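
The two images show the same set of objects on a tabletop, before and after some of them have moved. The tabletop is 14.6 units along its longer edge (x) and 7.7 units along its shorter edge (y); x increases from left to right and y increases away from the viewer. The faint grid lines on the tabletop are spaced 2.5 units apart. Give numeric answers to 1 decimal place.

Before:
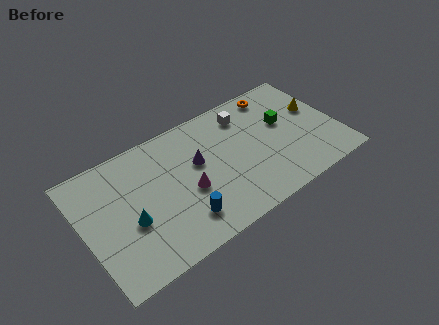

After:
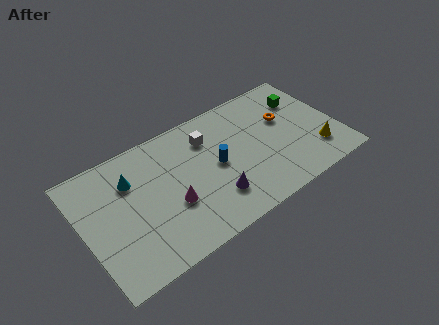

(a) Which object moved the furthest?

the blue cylinder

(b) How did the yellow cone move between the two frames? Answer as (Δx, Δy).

(-0.5, -2.7)

The yellow cone started near (13.6, 4.6) and ended near (13.1, 1.9).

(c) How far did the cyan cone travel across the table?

2.4

The cyan cone was near (2.5, 3.1) before and (2.9, 5.5) after, so it travelled √(0.4² + 2.4²) ≈ 2.4 units.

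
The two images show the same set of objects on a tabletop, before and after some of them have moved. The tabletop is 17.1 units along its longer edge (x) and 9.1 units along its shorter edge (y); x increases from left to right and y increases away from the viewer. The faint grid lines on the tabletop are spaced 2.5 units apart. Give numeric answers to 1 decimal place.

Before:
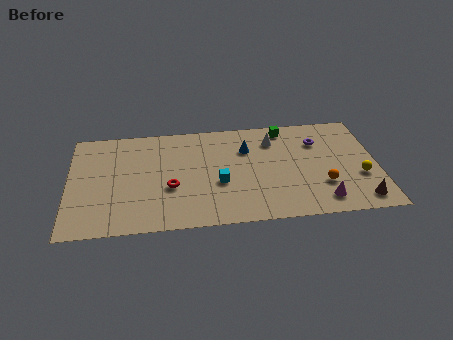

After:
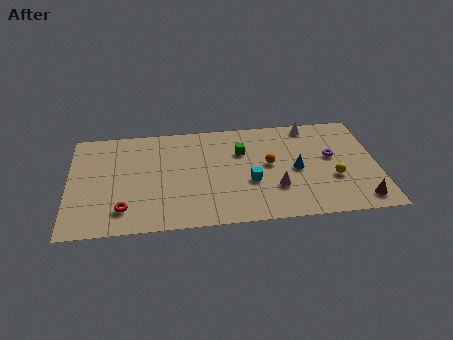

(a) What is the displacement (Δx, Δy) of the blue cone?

(2.7, -2.1)

From the two frames, the blue cone sits at roughly (9.9, 6.4) before and (12.6, 4.3) after.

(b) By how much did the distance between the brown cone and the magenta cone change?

+2.7

Before: roughly 2.1 units apart; after: 4.8. That's 2.7 units further apart.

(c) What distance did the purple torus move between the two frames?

1.6

The purple torus moved from about (13.9, 6.6) to (14.6, 5.2), a distance of √(0.7² + 1.4²) ≈ 1.6.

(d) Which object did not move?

the brown cone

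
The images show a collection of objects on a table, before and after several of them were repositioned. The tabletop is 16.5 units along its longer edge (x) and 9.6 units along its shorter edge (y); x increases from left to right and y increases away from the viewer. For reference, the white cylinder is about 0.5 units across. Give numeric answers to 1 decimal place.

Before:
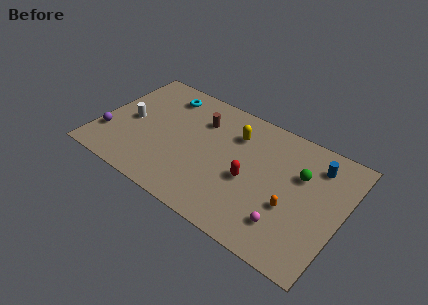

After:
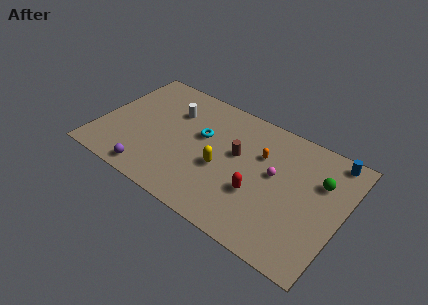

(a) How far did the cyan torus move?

3.7

The cyan torus moved from about (3.8, 7.9) to (6.8, 5.8), a distance of √(3.0² + 2.1²) ≈ 3.7.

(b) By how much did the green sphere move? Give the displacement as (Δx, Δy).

(1.3, 0.2)

The green sphere was at about (13.5, 6.3) and moved to about (14.8, 6.5).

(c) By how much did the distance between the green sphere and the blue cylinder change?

+0.6

The distance was about 1.6 in the first image and 2.2 in the second, so they moved 0.6 units further apart.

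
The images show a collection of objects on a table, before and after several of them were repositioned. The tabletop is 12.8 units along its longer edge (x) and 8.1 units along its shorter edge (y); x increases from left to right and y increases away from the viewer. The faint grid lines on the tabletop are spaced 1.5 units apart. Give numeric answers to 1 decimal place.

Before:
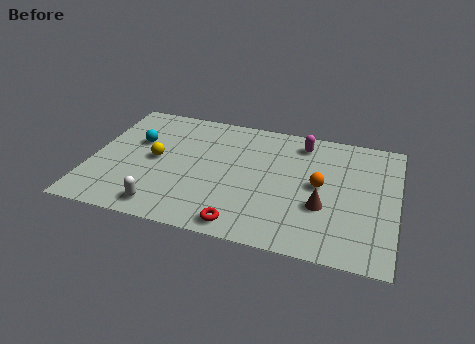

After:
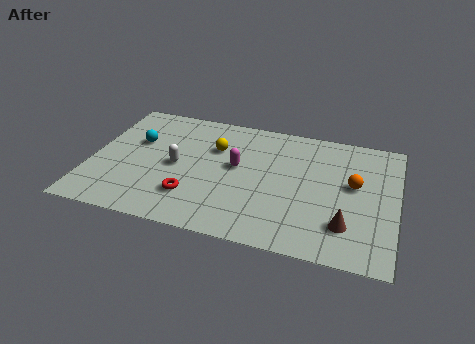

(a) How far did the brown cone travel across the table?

1.3

From (9.8, 2.9) to (10.8, 2.0), the brown cone covered √(1.0² + 0.9²) ≈ 1.3 units.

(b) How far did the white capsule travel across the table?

2.8

The white capsule moved from about (3.3, 1.1) to (3.6, 3.9), a distance of √(0.3² + 2.8²) ≈ 2.8.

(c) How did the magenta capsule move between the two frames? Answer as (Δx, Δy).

(-2.6, -2.3)

The magenta capsule started near (8.7, 6.8) and ended near (6.1, 4.5).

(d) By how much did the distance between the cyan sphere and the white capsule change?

-2.1

They were about 4.3 units apart before and 2.2 after — 2.1 units closer together.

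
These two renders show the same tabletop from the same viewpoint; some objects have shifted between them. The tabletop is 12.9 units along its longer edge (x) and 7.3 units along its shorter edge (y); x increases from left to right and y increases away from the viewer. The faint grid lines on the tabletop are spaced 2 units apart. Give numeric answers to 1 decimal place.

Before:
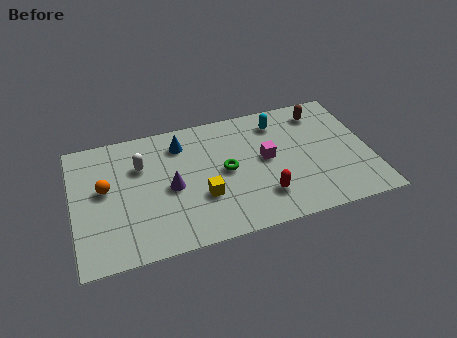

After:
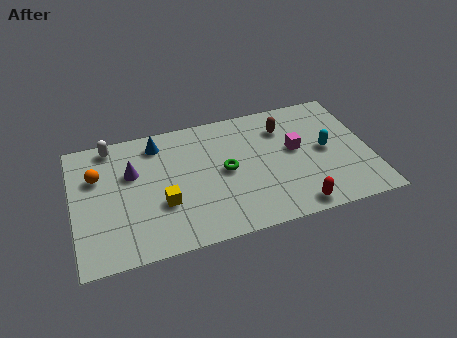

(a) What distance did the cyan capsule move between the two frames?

2.9

The cyan capsule moved from about (9.1, 5.9) to (11.0, 3.7), a distance of √(1.9² + 2.2²) ≈ 2.9.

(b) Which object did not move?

the green torus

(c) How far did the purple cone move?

2.1

The purple cone was near (4.2, 3.4) before and (2.6, 4.7) after, so it travelled √(1.6² + 1.3²) ≈ 2.1 units.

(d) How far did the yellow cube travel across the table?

1.7

The yellow cube was near (5.5, 2.5) before and (3.8, 2.6) after, so it travelled √(1.7² + 0.1²) ≈ 1.7 units.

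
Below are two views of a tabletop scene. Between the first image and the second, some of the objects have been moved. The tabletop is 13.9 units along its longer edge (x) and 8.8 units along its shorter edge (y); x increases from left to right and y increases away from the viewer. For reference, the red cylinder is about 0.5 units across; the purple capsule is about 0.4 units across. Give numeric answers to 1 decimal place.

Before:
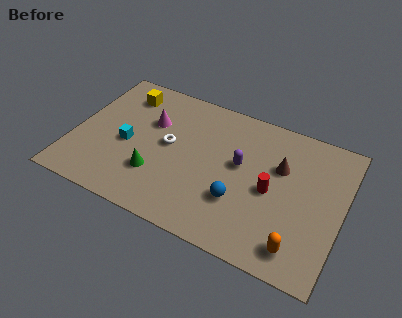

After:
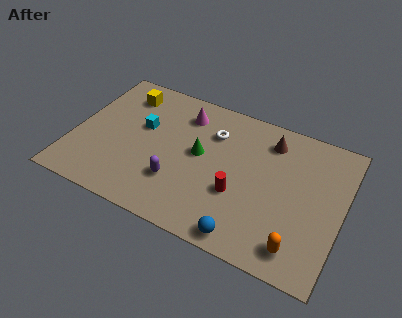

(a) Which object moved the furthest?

the purple capsule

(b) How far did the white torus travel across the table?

2.7

The white torus moved from about (4.9, 4.7) to (7.0, 6.4), a distance of √(2.1² + 1.7²) ≈ 2.7.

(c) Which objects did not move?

the yellow cube and the orange capsule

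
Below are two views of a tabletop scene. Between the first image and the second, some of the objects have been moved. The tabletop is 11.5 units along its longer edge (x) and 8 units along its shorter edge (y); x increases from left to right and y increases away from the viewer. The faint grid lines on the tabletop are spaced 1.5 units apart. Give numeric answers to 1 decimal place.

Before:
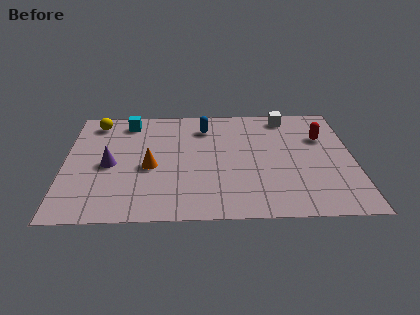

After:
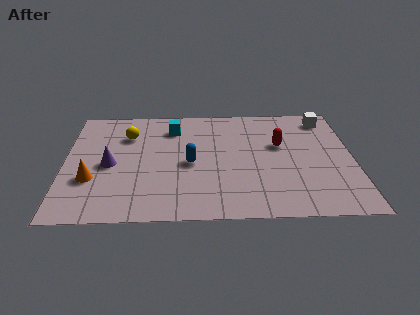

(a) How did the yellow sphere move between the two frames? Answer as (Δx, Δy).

(1.3, -1.0)

The yellow sphere was at about (1.2, 6.8) and moved to about (2.5, 5.8).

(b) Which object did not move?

the purple cone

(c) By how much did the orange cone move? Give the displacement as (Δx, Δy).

(-2.3, -0.8)

The orange cone started near (3.4, 3.5) and ended near (1.1, 2.7).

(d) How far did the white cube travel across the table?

1.6

The white cube was near (8.9, 7.0) before and (10.5, 6.8) after, so it travelled √(1.6² + 0.2²) ≈ 1.6 units.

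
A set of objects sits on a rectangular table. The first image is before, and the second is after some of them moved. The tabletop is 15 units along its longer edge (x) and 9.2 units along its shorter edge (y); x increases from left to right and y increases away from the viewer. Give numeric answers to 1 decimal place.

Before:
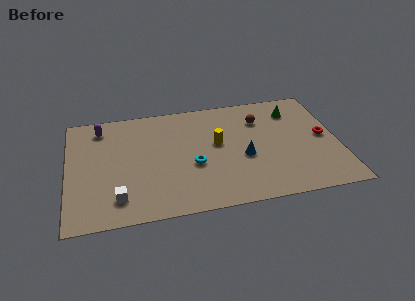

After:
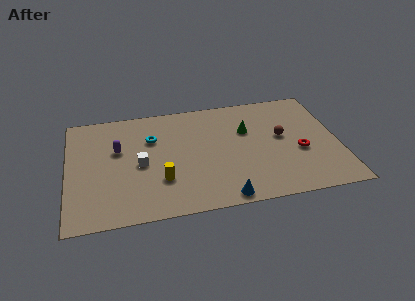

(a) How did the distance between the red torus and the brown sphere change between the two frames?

-2.3

The distance was about 4.0 in the first image and 1.7 in the second, so they moved 2.3 units closer together.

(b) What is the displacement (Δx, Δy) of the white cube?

(1.3, 2.5)

The white cube started near (2.7, 1.8) and ended near (4.0, 4.3).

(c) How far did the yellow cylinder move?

4.0

The yellow cylinder moved from about (8.3, 5.2) to (5.1, 2.8), a distance of √(3.2² + 2.4²) ≈ 4.0.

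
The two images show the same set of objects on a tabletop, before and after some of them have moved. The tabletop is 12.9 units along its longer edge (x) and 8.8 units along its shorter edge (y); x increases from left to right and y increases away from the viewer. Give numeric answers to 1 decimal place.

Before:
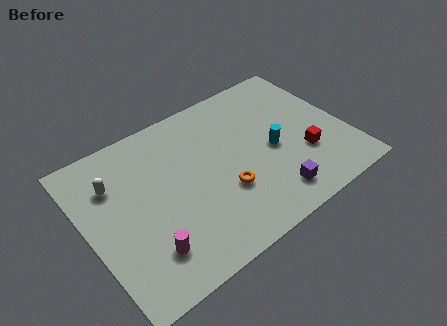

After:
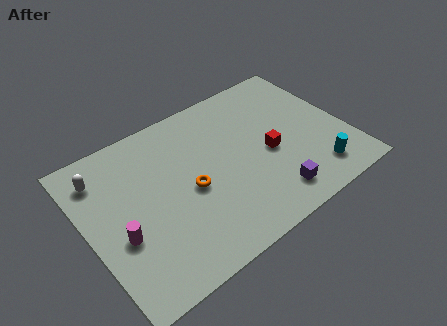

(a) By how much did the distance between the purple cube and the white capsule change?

+0.8

Before: roughly 8.5 units apart; after: 9.3. That's 0.8 units further apart.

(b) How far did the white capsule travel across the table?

0.9

The white capsule was near (1.6, 6.3) before and (1.1, 7.0) after, so it travelled √(0.5² + 0.7²) ≈ 0.9 units.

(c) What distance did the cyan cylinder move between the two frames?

2.9

From (9.2, 4.0) to (10.9, 1.6), the cyan cylinder covered √(1.7² + 2.4²) ≈ 2.9 units.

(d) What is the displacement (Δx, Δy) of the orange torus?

(-1.5, 1.0)

The orange torus started near (6.5, 3.0) and ended near (5.0, 4.0).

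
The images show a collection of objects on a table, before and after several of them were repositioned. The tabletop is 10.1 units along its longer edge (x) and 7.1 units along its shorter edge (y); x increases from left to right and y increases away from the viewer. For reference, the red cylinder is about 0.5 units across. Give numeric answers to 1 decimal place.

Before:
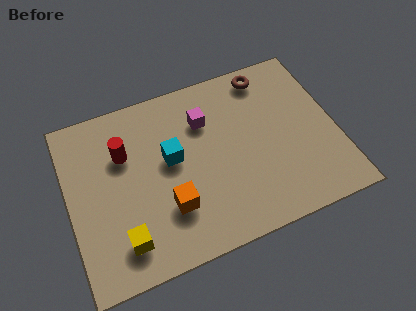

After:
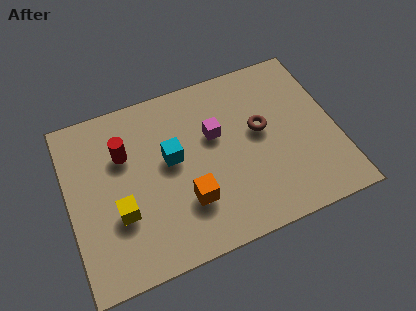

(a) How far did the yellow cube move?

1.1

The yellow cube moved from about (1.8, 1.4) to (1.8, 2.5), a distance of √(0.0² + 1.1²) ≈ 1.1.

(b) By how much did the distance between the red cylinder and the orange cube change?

+0.4

The distance was about 3.0 in the first image and 3.4 in the second, so they moved 0.4 units further apart.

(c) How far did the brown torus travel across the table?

2.3

The brown torus was near (7.8, 6.2) before and (7.3, 4.0) after, so it travelled √(0.5² + 2.2²) ≈ 2.3 units.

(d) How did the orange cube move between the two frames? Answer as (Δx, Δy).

(0.7, 0.0)

The orange cube started near (3.6, 2.1) and ended near (4.3, 2.1).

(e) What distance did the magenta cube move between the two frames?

0.8

The magenta cube moved from about (5.3, 5.1) to (5.6, 4.4), a distance of √(0.3² + 0.7²) ≈ 0.8.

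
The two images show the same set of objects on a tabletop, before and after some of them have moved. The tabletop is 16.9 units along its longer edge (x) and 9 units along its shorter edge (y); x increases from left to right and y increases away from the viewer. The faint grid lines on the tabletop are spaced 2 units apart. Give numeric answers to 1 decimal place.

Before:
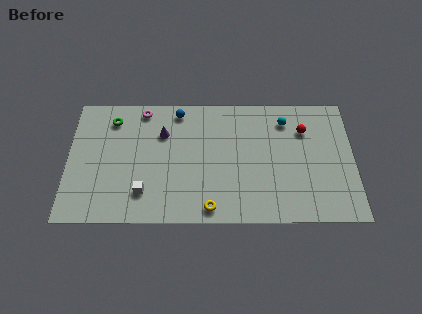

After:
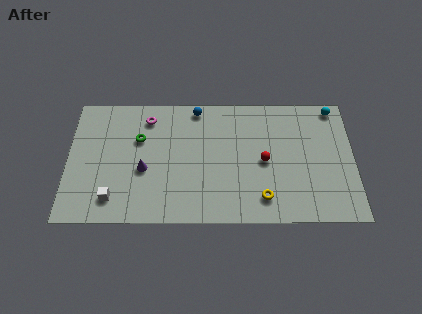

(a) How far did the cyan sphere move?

3.0

The cyan sphere moved from about (12.9, 7.2) to (15.8, 8.1), a distance of √(2.9² + 0.9²) ≈ 3.0.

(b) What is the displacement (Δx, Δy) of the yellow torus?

(3.1, 0.7)

The yellow torus was at about (8.4, 1.0) and moved to about (11.5, 1.7).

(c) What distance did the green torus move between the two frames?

2.1

The green torus moved from about (2.6, 7.3) to (4.2, 5.9), a distance of √(1.6² + 1.4²) ≈ 2.1.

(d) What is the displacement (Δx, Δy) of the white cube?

(-1.8, -0.4)

The white cube started near (4.5, 2.1) and ended near (2.7, 1.7).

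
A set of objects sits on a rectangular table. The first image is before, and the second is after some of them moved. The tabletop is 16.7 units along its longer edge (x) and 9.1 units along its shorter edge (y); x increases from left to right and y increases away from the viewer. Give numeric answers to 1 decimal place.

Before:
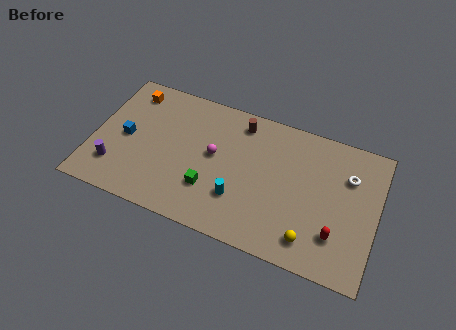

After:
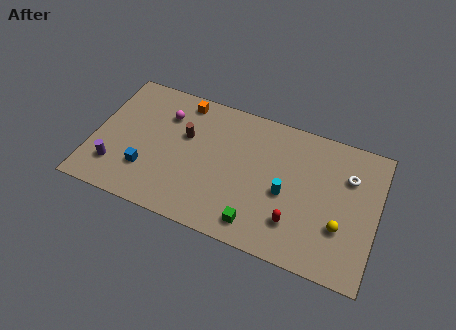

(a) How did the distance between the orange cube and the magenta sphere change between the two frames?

-4.3

Before: roughly 5.9 units apart; after: 1.6. That's 4.3 units closer together.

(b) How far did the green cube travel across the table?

3.2

From (7.1, 2.7) to (10.0, 1.4), the green cube covered √(2.9² + 1.3²) ≈ 3.2 units.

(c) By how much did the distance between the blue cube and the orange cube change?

+2.4

They were about 3.2 units apart before and 5.6 after — 2.4 units further apart.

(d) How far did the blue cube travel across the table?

2.3

The blue cube moved from about (1.9, 4.4) to (3.3, 2.6), a distance of √(1.4² + 1.8²) ≈ 2.3.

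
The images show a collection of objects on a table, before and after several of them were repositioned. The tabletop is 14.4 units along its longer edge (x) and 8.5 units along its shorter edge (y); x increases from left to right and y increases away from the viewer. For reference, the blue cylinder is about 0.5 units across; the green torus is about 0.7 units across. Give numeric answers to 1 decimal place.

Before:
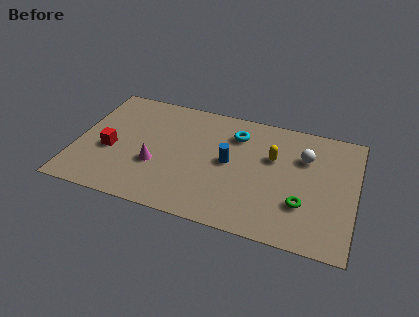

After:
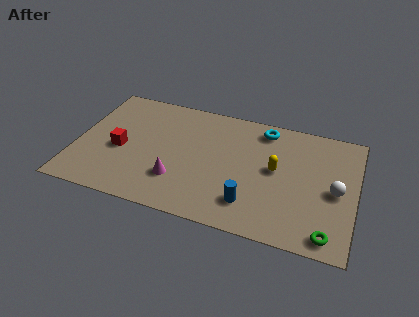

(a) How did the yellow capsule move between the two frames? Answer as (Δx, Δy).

(0.2, -0.8)

The yellow capsule was at about (10.1, 5.4) and moved to about (10.3, 4.6).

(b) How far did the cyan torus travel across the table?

1.6

The cyan torus was near (8.1, 6.5) before and (9.5, 7.3) after, so it travelled √(1.4² + 0.8²) ≈ 1.6 units.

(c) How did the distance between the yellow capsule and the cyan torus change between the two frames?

+0.5

They were about 2.3 units apart before and 2.8 after — 0.5 units further apart.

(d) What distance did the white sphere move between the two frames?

2.5

The white sphere moved from about (11.7, 5.9) to (13.4, 4.0), a distance of √(1.7² + 1.9²) ≈ 2.5.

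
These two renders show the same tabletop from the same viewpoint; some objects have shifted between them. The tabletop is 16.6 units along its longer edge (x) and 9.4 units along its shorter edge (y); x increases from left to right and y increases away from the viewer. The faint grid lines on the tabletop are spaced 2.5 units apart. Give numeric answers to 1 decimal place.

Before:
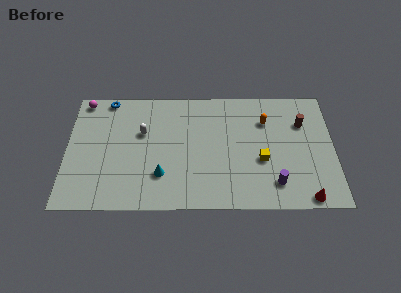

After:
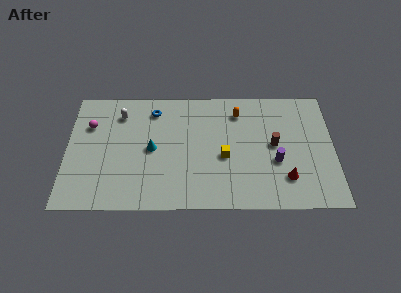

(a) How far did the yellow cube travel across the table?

2.3

The yellow cube was near (12.1, 3.7) before and (9.8, 4.0) after, so it travelled √(2.3² + 0.3²) ≈ 2.3 units.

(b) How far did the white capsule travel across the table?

2.1

The white capsule was near (4.7, 5.9) before and (3.3, 7.4) after, so it travelled √(1.4² + 1.5²) ≈ 2.1 units.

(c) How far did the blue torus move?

3.0

The blue torus moved from about (2.5, 8.6) to (5.4, 7.7), a distance of √(2.9² + 0.9²) ≈ 3.0.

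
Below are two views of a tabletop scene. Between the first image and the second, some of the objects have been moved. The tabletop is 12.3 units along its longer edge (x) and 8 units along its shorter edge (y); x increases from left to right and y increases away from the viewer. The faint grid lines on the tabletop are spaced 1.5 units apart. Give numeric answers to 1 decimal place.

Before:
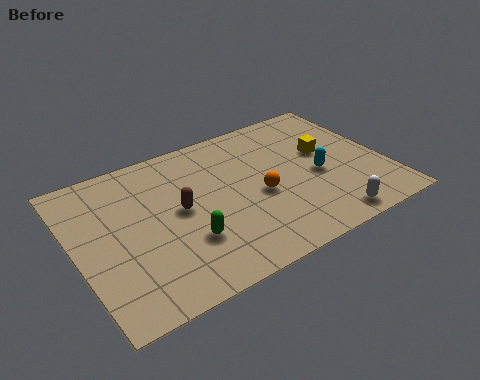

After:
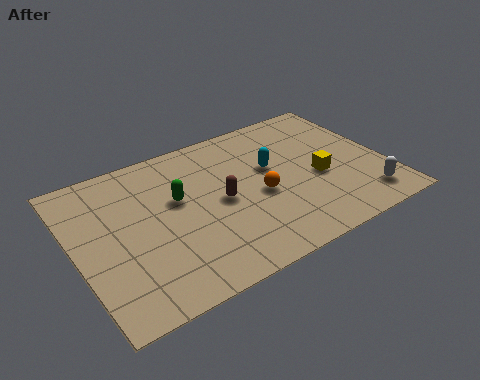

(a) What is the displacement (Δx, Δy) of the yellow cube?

(-0.5, -1.3)

From the two frames, the yellow cube sits at roughly (10.1, 4.7) before and (9.6, 3.4) after.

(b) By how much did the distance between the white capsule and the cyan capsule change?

+2.1

The distance was about 2.6 in the first image and 4.7 in the second, so they moved 2.1 units further apart.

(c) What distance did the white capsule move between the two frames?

1.7

The white capsule moved from about (9.5, 0.9) to (11.1, 1.4), a distance of √(1.6² + 0.5²) ≈ 1.7.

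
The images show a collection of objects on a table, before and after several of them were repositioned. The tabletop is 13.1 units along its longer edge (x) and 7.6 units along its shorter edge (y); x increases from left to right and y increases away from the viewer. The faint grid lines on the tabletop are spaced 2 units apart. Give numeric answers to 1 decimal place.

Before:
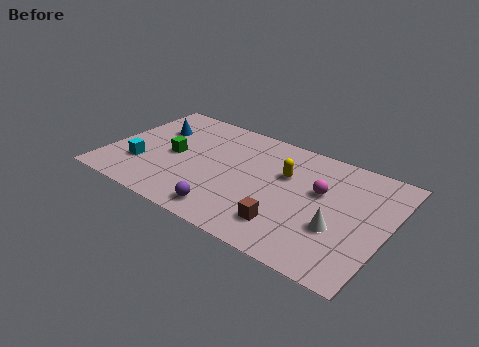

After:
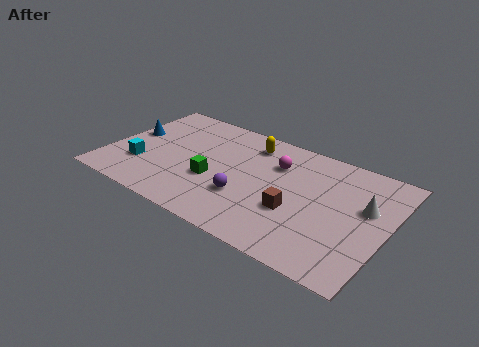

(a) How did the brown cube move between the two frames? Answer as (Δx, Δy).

(0.2, 1.1)

The brown cube was at about (8.8, 1.7) and moved to about (9.0, 2.8).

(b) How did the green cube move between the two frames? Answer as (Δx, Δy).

(2.1, -0.8)

The green cube was at about (3.0, 3.7) and moved to about (5.1, 2.9).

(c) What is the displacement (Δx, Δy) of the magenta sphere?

(-2.2, 0.8)

The magenta sphere was at about (9.9, 4.6) and moved to about (7.7, 5.4).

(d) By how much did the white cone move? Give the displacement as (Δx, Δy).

(1.0, 1.9)

The white cone started near (11.0, 2.7) and ended near (12.0, 4.6).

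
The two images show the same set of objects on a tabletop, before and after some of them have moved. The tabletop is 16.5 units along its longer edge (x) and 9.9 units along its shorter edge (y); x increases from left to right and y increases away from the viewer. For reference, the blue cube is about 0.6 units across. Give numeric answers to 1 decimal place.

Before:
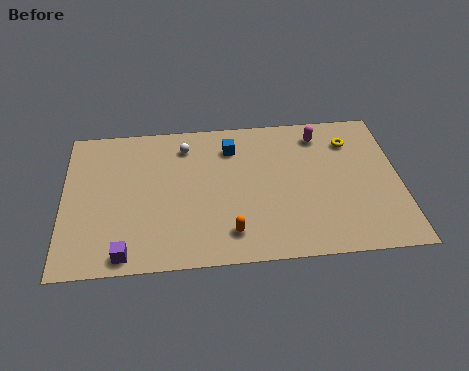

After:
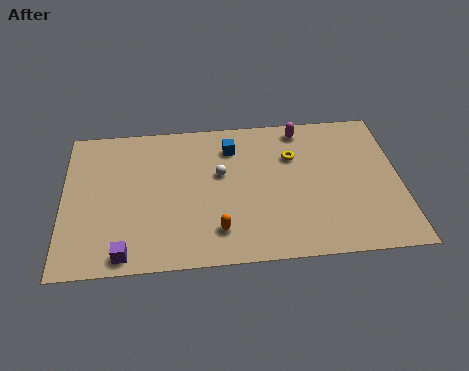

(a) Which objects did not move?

the blue cube and the purple cube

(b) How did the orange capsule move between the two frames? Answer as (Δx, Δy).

(-0.6, 0.2)

The orange capsule started near (8.1, 1.9) and ended near (7.5, 2.1).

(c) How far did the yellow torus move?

3.0

From (14.2, 7.6) to (11.3, 6.8), the yellow torus covered √(2.9² + 0.8²) ≈ 3.0 units.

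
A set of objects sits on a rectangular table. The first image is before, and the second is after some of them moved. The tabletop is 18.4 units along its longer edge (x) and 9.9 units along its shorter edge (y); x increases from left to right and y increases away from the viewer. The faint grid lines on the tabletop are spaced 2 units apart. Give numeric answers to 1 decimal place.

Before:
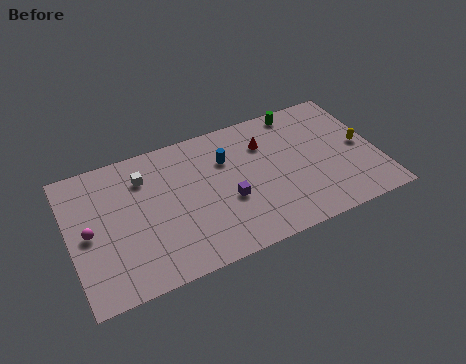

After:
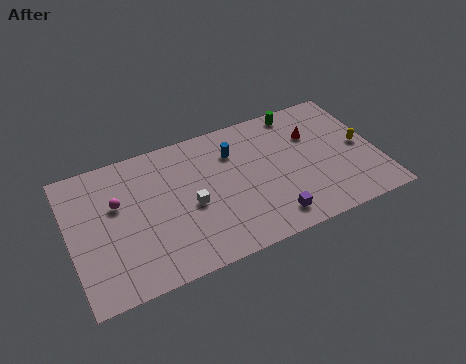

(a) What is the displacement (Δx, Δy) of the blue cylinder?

(0.5, 0.4)

From the two frames, the blue cylinder sits at roughly (9.5, 6.9) before and (10.0, 7.3) after.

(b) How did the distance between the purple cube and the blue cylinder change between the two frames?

+2.9

Before: roughly 3.0 units apart; after: 5.9. That's 2.9 units further apart.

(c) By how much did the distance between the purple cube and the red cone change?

+1.9

The distance was about 4.2 in the first image and 6.1 in the second, so they moved 1.9 units further apart.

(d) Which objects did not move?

the green cylinder and the yellow capsule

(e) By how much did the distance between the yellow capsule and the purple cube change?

-1.5

They were about 8.3 units apart before and 6.8 after — 1.5 units closer together.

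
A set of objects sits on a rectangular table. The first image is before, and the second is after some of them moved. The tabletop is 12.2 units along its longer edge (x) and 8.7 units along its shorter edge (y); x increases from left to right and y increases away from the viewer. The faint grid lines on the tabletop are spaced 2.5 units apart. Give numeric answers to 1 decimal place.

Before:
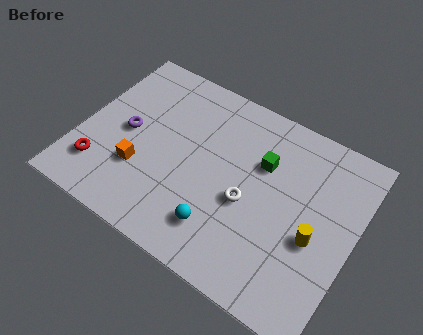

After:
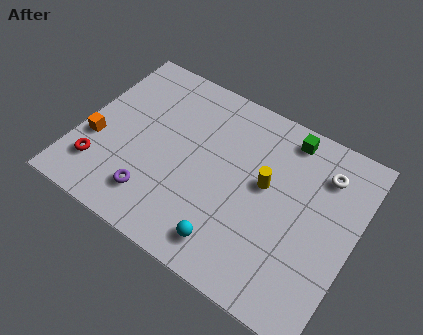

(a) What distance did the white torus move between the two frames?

4.2

From (7.6, 3.7) to (10.5, 6.7), the white torus covered √(2.9² + 3.0²) ≈ 4.2 units.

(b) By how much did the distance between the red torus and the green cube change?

+1.7

The distance was about 7.7 in the first image and 9.4 in the second, so they moved 1.7 units further apart.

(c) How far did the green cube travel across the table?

2.0

The green cube was near (7.9, 5.8) before and (8.7, 7.6) after, so it travelled √(0.8² + 1.8²) ≈ 2.0 units.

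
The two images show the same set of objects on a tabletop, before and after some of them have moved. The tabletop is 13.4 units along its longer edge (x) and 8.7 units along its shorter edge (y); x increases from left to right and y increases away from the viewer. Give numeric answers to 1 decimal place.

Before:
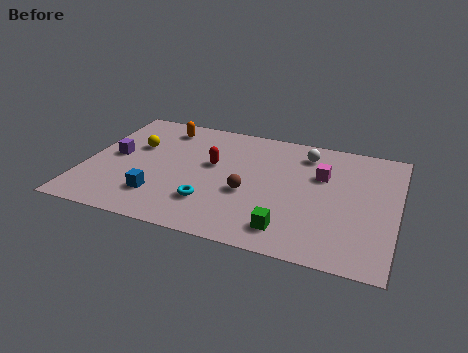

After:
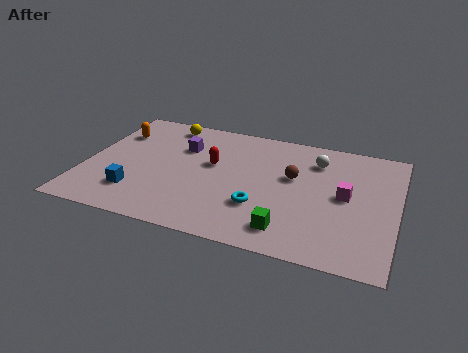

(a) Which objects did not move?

the green cube and the red capsule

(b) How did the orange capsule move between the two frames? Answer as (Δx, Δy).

(-2.0, -1.0)

The orange capsule started near (3.0, 7.3) and ended near (1.0, 6.3).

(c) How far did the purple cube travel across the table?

3.2

The purple cube moved from about (1.2, 4.5) to (4.0, 6.0), a distance of √(2.8² + 1.5²) ≈ 3.2.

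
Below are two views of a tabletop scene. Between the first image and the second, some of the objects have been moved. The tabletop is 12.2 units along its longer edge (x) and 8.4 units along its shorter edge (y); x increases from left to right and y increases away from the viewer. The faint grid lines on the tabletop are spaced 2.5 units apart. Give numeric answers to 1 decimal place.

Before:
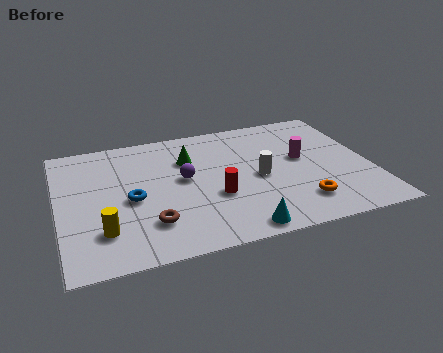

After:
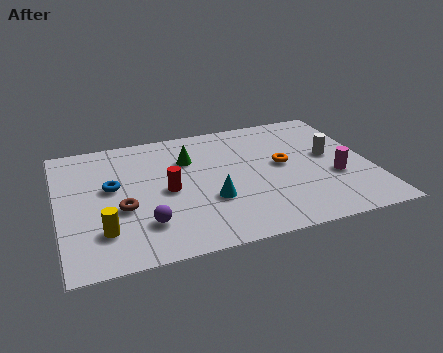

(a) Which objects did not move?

the yellow cylinder and the green cone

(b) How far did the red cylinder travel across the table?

2.0

The red cylinder was near (6.0, 3.1) before and (4.2, 4.0) after, so it travelled √(1.8² + 0.9²) ≈ 2.0 units.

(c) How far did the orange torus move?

2.7

From (9.2, 1.8) to (8.8, 4.5), the orange torus covered √(0.4² + 2.7²) ≈ 2.7 units.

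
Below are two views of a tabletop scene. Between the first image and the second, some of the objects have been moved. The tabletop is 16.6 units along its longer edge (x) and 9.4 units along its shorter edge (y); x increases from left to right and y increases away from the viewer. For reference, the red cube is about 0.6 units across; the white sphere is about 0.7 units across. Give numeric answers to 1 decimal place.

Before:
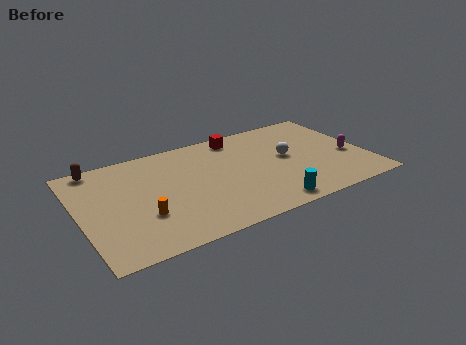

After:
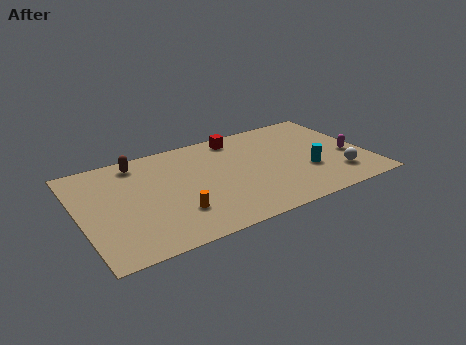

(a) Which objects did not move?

the magenta capsule and the red cube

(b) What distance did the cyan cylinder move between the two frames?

3.5

The cyan cylinder was near (10.3, 1.1) before and (13.0, 3.3) after, so it travelled √(2.7² + 2.2²) ≈ 3.5 units.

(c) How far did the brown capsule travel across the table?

2.4

The brown capsule moved from about (1.4, 8.6) to (3.7, 8.1), a distance of √(2.3² + 0.5²) ≈ 2.4.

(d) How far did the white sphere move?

3.8

The white sphere was near (12.1, 5.1) before and (14.6, 2.2) after, so it travelled √(2.5² + 2.9²) ≈ 3.8 units.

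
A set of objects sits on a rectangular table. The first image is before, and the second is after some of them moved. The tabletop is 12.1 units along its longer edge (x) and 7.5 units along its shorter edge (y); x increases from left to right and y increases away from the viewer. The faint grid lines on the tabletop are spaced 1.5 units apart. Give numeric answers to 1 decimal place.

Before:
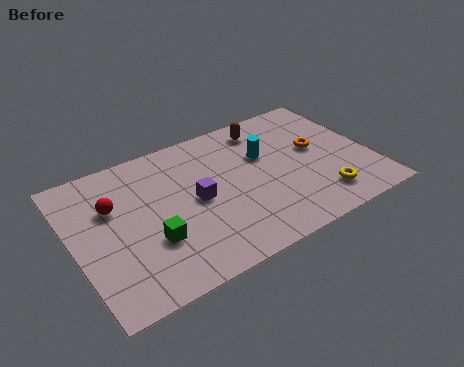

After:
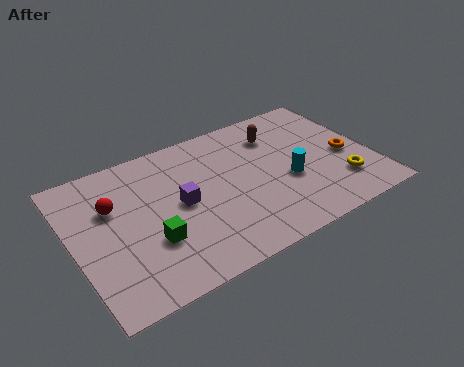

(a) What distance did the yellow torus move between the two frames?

1.0

From (9.7, 1.5) to (10.6, 1.9), the yellow torus covered √(0.9² + 0.4²) ≈ 1.0 units.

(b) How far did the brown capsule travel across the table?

0.7

The brown capsule moved from about (8.2, 6.3) to (8.6, 5.7), a distance of √(0.4² + 0.6²) ≈ 0.7.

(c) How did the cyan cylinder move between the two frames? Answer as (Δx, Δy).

(0.7, -1.8)

The cyan cylinder started near (7.9, 4.8) and ended near (8.6, 3.0).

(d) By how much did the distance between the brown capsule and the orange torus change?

+0.7

They were about 2.8 units apart before and 3.5 after — 0.7 units further apart.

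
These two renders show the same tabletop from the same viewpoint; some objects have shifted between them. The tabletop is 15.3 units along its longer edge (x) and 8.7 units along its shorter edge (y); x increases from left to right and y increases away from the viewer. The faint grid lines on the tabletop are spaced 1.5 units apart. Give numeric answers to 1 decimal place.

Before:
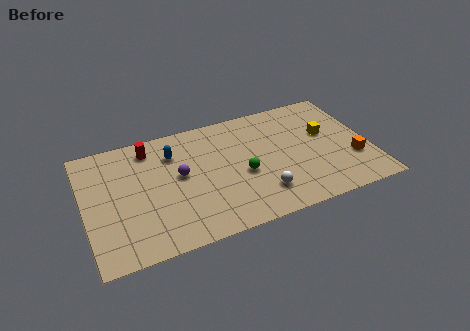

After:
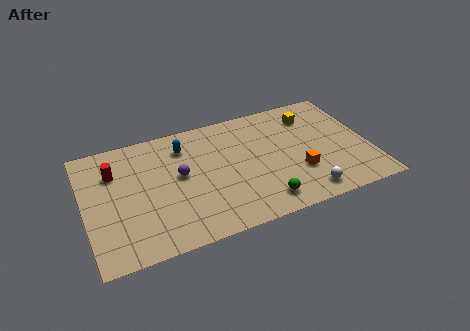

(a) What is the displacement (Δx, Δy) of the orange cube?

(-3.0, 0.0)

The orange cube started near (14.3, 2.8) and ended near (11.3, 2.8).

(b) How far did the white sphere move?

2.4

The white sphere moved from about (9.2, 2.0) to (11.5, 1.2), a distance of √(2.3² + 0.8²) ≈ 2.4.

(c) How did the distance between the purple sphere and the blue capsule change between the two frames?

+0.3

They were about 1.7 units apart before and 2.0 after — 0.3 units further apart.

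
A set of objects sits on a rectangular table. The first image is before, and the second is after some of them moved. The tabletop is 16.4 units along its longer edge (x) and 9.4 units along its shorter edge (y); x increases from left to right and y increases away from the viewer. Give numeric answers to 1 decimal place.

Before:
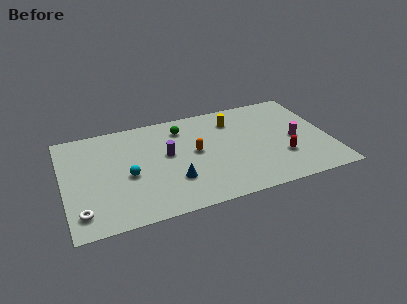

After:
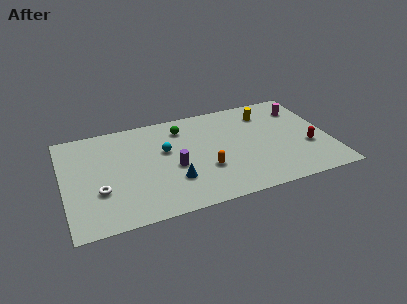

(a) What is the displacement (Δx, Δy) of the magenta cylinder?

(0.7, 2.9)

The magenta cylinder started near (14.3, 4.3) and ended near (15.0, 7.2).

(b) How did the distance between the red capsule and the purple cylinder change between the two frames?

+1.0

They were about 7.3 units apart before and 8.3 after — 1.0 units further apart.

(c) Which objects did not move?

the green sphere and the blue cone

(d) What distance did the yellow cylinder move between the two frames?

2.1

The yellow cylinder was near (10.7, 7.3) before and (12.8, 7.4) after, so it travelled √(2.1² + 0.1²) ≈ 2.1 units.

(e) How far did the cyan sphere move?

2.9

The cyan sphere was near (3.9, 4.1) before and (6.3, 5.7) after, so it travelled √(2.4² + 1.6²) ≈ 2.9 units.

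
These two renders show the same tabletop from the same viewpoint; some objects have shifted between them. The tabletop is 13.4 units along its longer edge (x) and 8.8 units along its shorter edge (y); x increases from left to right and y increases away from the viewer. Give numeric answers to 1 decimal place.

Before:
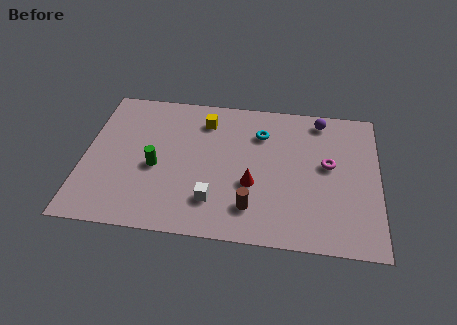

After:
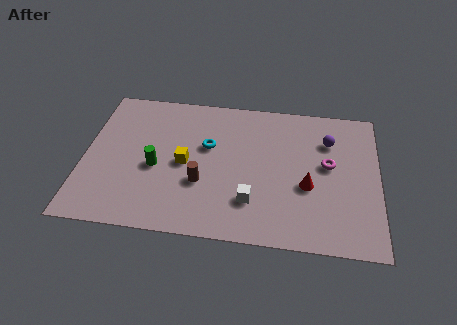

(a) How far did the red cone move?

2.5

From (7.7, 3.3) to (10.2, 3.5), the red cone covered √(2.5² + 0.2²) ≈ 2.5 units.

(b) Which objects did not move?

the green cylinder and the magenta torus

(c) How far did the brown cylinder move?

2.6

From (7.7, 1.9) to (5.4, 3.1), the brown cylinder covered √(2.3² + 1.2²) ≈ 2.6 units.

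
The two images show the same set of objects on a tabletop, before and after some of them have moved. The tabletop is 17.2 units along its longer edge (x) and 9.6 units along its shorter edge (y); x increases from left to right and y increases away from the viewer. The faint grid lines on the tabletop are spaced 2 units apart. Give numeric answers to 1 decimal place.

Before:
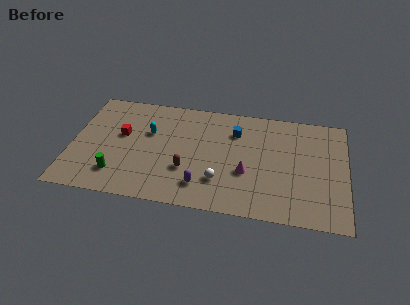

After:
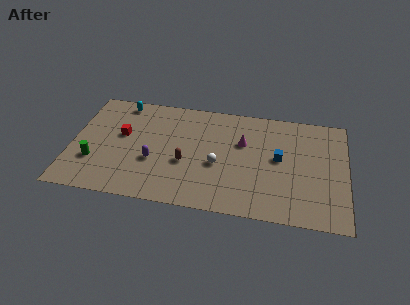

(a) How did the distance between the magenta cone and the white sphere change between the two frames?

+0.8

They were about 1.9 units apart before and 2.7 after — 0.8 units further apart.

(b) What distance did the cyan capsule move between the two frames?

3.1

The cyan capsule was near (4.8, 6.1) before and (2.9, 8.5) after, so it travelled √(1.9² + 2.4²) ≈ 3.1 units.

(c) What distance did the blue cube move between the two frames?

3.4

The blue cube was near (10.2, 7.1) before and (13.0, 5.2) after, so it travelled √(2.8² + 1.9²) ≈ 3.4 units.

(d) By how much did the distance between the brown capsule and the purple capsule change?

+0.4

The distance was about 1.6 in the first image and 2.0 in the second, so they moved 0.4 units further apart.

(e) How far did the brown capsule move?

0.6

The brown capsule was near (7.3, 3.2) before and (7.2, 3.8) after, so it travelled √(0.1² + 0.6²) ≈ 0.6 units.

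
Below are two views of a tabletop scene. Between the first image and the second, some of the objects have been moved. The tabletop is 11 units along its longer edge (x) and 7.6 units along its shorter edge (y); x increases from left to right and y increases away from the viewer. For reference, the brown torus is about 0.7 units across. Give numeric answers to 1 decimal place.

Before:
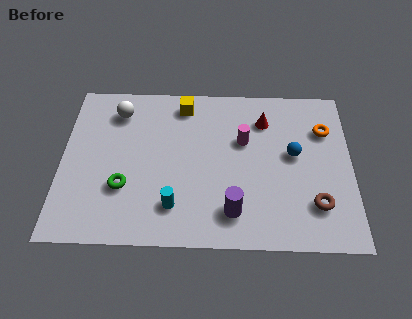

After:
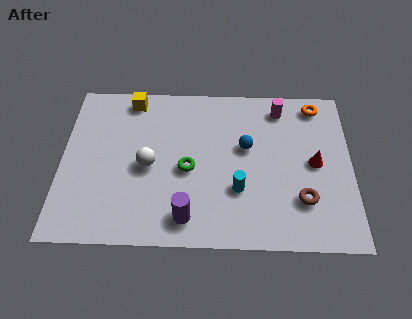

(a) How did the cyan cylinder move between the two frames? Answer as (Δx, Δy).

(2.4, 0.8)

The cyan cylinder was at about (4.3, 1.7) and moved to about (6.7, 2.5).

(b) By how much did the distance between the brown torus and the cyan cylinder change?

-2.9

The distance was about 5.3 in the first image and 2.4 in the second, so they moved 2.9 units closer together.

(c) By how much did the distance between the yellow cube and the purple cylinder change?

+0.6

They were about 5.3 units apart before and 5.9 after — 0.6 units further apart.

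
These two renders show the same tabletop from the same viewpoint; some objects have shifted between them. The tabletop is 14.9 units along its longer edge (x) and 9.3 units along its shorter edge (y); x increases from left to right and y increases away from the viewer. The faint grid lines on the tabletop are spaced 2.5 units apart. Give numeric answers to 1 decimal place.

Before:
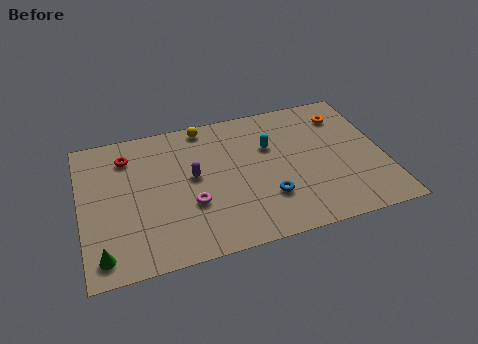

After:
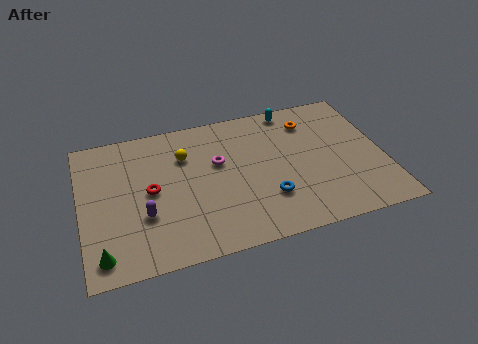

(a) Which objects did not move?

the green cone and the blue torus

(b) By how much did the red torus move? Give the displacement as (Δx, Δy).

(1.0, -2.6)

From the two frames, the red torus sits at roughly (2.4, 7.3) before and (3.4, 4.7) after.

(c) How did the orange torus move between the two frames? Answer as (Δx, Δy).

(-1.7, 0.0)

The orange torus started near (13.2, 7.3) and ended near (11.5, 7.3).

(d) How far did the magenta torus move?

2.8

The magenta torus moved from about (5.3, 3.3) to (6.8, 5.7), a distance of √(1.5² + 2.4²) ≈ 2.8.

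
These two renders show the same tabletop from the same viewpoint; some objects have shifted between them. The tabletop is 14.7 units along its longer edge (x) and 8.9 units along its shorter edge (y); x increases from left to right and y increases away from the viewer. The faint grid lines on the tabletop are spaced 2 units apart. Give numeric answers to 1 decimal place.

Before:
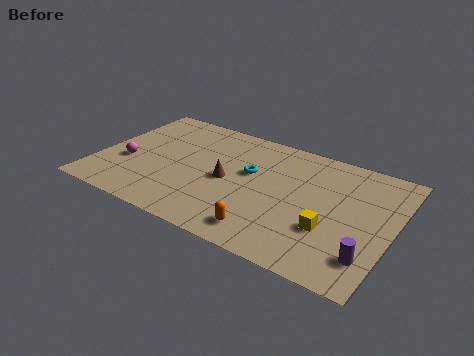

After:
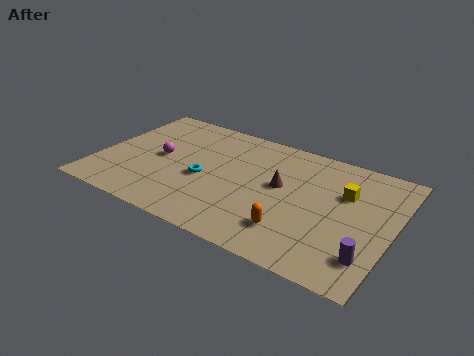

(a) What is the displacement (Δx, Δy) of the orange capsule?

(1.2, 0.7)

From the two frames, the orange capsule sits at roughly (8.9, 1.4) before and (10.1, 2.1) after.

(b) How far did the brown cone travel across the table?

2.7

The brown cone moved from about (6.5, 4.2) to (9.1, 5.0), a distance of √(2.6² + 0.8²) ≈ 2.7.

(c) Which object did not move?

the purple cylinder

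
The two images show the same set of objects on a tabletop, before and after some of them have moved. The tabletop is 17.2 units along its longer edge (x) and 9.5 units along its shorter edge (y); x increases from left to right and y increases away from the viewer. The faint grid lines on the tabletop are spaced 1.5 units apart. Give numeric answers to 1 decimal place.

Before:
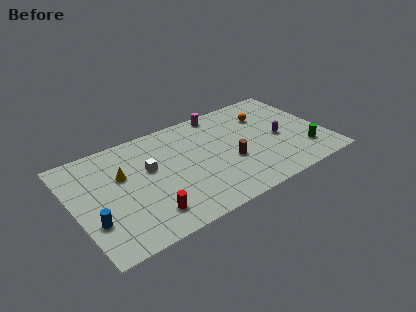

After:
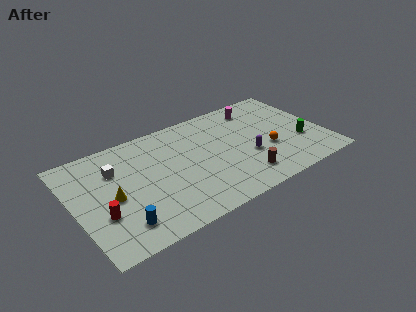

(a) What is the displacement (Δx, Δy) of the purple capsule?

(-2.3, -0.7)

From the two frames, the purple capsule sits at roughly (14.1, 4.3) before and (11.8, 3.6) after.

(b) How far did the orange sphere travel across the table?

3.3

The orange sphere moved from about (13.6, 6.9) to (13.2, 3.6), a distance of √(0.4² + 3.3²) ≈ 3.3.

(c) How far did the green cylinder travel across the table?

1.0

From (15.5, 2.3) to (15.5, 3.3), the green cylinder covered √(0.0² + 1.0²) ≈ 1.0 units.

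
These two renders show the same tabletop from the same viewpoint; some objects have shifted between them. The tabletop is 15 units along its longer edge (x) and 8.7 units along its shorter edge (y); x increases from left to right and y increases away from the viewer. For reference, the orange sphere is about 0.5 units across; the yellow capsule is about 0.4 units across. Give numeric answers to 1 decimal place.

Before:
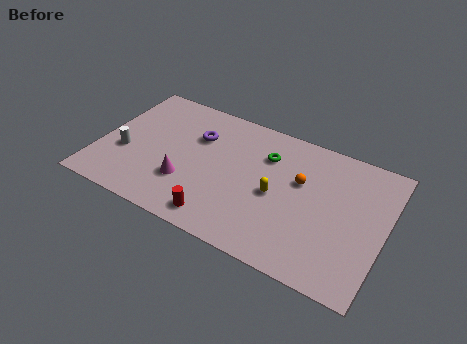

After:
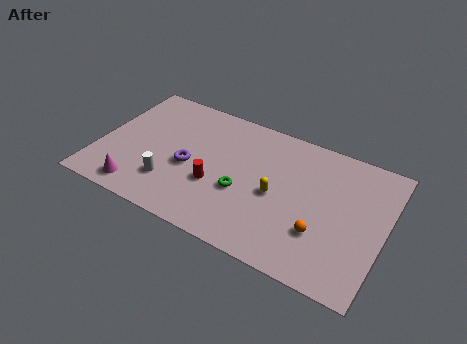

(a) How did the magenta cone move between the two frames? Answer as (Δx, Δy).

(-2.3, -1.5)

The magenta cone started near (4.8, 2.7) and ended near (2.5, 1.2).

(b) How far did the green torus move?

3.0

From (8.6, 6.3) to (7.7, 3.4), the green torus covered √(0.9² + 2.9²) ≈ 3.0 units.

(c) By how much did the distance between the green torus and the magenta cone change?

+0.4

The distance was about 5.2 in the first image and 5.6 in the second, so they moved 0.4 units further apart.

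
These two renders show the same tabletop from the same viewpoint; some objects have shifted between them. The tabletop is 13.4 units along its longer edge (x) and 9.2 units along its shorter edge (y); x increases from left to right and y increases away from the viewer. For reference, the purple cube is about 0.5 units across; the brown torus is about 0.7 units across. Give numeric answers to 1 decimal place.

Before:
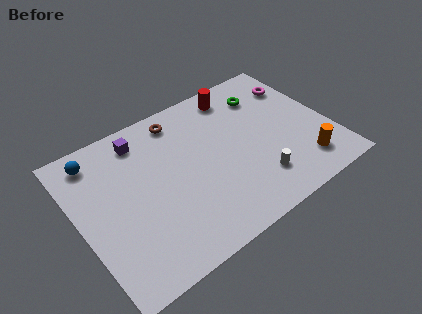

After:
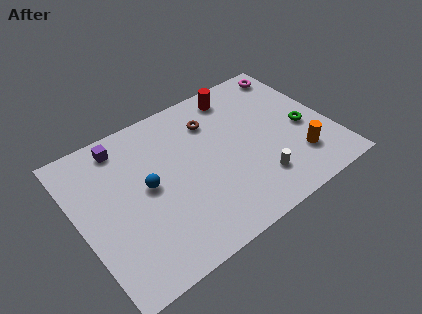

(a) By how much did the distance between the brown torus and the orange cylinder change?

-2.3

The distance was about 8.3 in the first image and 6.0 in the second, so they moved 2.3 units closer together.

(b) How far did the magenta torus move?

1.1

The magenta torus moved from about (12.3, 6.9) to (12.3, 8.0), a distance of √(0.0² + 1.1²) ≈ 1.1.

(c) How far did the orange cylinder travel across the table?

0.5

The orange cylinder was near (11.5, 1.8) before and (11.3, 2.3) after, so it travelled √(0.2² + 0.5²) ≈ 0.5 units.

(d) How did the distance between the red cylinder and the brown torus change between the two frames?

-1.3

The distance was about 3.2 in the first image and 1.9 in the second, so they moved 1.3 units closer together.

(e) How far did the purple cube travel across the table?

1.0

The purple cube was near (3.8, 7.7) before and (2.8, 7.9) after, so it travelled √(1.0² + 0.2²) ≈ 1.0 units.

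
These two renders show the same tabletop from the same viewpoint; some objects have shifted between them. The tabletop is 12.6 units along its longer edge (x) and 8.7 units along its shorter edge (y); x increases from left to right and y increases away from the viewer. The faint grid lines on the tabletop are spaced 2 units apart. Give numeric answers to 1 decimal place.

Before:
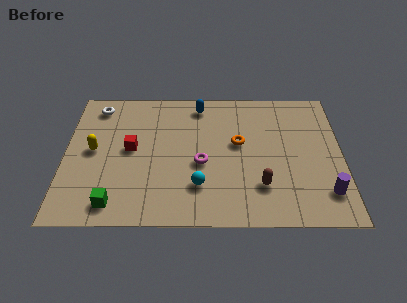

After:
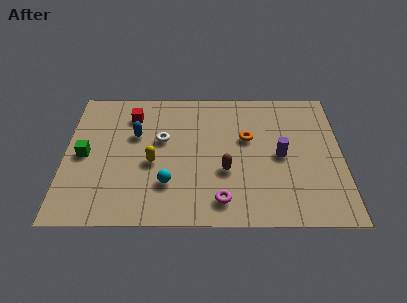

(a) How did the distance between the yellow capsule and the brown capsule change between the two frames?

-4.6

The distance was about 7.9 in the first image and 3.3 in the second, so they moved 4.6 units closer together.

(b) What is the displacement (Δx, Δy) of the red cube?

(0.0, 2.2)

The red cube was at about (3.0, 4.6) and moved to about (3.0, 6.8).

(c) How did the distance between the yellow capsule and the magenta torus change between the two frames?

-1.1

The distance was about 5.0 in the first image and 3.9 in the second, so they moved 1.1 units closer together.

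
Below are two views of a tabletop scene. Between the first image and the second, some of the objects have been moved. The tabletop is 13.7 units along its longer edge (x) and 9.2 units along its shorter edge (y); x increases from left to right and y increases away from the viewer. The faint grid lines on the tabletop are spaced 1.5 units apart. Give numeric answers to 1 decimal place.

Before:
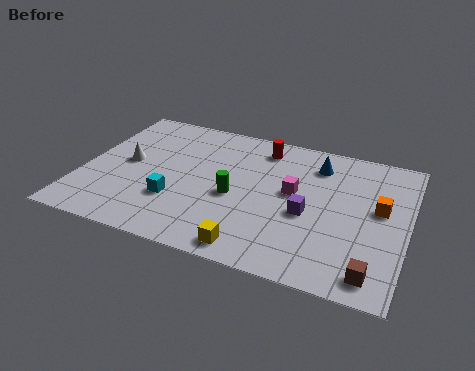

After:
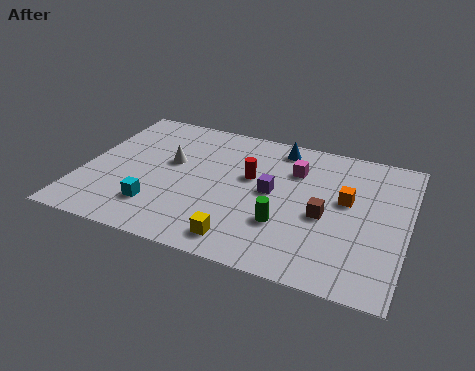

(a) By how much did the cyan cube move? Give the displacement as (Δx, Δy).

(-0.7, -0.7)

From the two frames, the cyan cube sits at roughly (4.1, 2.9) before and (3.4, 2.2) after.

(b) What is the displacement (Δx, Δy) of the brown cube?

(-2.2, 2.8)

The brown cube was at about (12.5, 1.2) and moved to about (10.3, 4.0).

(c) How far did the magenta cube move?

1.5

The magenta cube moved from about (8.9, 5.1) to (8.8, 6.6), a distance of √(0.1² + 1.5²) ≈ 1.5.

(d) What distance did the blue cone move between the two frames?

1.8

The blue cone was near (9.7, 7.3) before and (8.0, 8.0) after, so it travelled √(1.7² + 0.7²) ≈ 1.8 units.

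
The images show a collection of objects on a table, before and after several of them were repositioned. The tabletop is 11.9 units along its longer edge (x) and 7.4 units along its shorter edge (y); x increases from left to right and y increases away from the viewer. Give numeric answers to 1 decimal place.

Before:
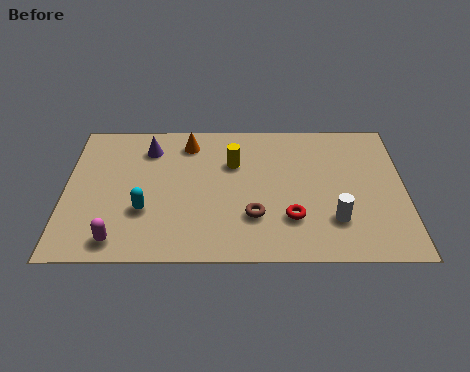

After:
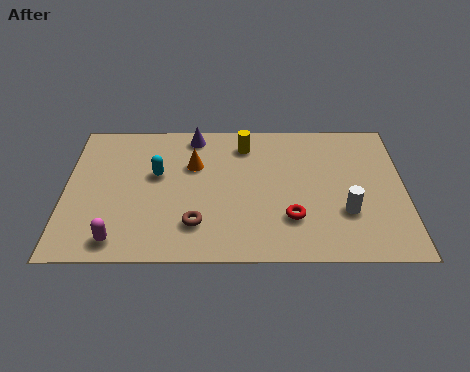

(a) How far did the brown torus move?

2.0

The brown torus moved from about (6.6, 2.2) to (4.6, 1.8), a distance of √(2.0² + 0.4²) ≈ 2.0.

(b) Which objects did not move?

the red torus and the magenta capsule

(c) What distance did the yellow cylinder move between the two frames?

1.1

The yellow cylinder was near (5.9, 5.0) before and (6.3, 6.0) after, so it travelled √(0.4² + 1.0²) ≈ 1.1 units.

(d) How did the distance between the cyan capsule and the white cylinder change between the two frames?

+0.3

They were about 6.6 units apart before and 6.9 after — 0.3 units further apart.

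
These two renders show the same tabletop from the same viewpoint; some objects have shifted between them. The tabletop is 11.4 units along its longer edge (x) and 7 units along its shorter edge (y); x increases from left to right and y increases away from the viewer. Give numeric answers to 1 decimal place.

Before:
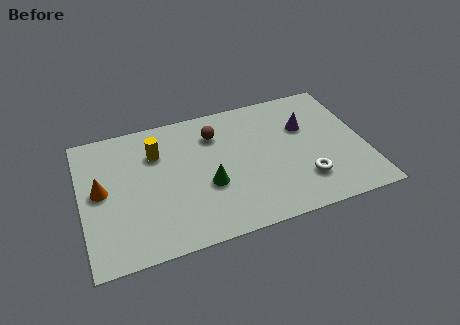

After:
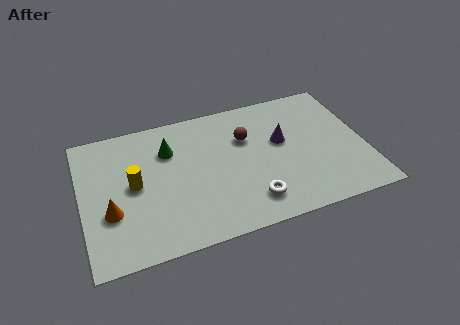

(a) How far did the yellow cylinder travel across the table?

1.7

The yellow cylinder was near (3.1, 5.0) before and (2.1, 3.6) after, so it travelled √(1.0² + 1.4²) ≈ 1.7 units.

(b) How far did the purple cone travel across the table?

1.1

The purple cone was near (9.1, 4.6) before and (8.1, 4.1) after, so it travelled √(1.0² + 0.5²) ≈ 1.1 units.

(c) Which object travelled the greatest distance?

the green cone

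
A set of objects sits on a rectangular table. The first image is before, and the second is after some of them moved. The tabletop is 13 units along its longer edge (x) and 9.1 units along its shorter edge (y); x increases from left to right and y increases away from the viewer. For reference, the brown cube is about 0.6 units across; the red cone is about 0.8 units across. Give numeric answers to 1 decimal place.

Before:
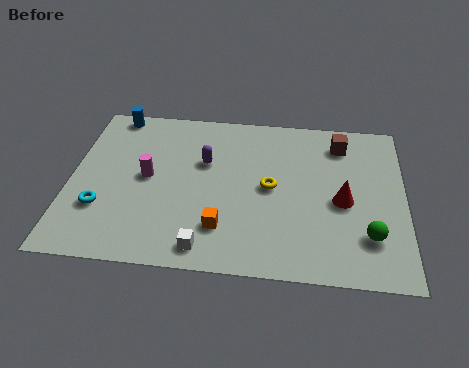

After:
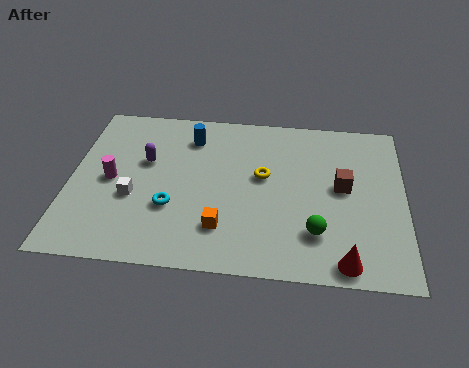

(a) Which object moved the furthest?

the white cube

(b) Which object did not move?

the orange cube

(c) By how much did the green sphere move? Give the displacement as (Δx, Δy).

(-2.0, 0.0)

The green sphere was at about (11.6, 2.3) and moved to about (9.6, 2.3).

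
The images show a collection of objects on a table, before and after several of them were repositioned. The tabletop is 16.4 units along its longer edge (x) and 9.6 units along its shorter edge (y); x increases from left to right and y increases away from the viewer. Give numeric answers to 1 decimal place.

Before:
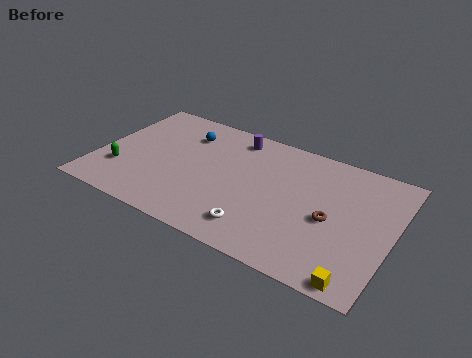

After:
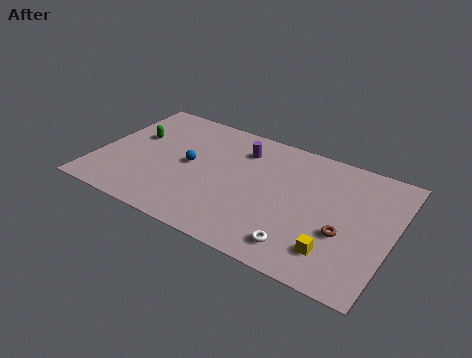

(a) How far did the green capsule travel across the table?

3.1

The green capsule was near (1.5, 2.8) before and (1.8, 5.9) after, so it travelled √(0.3² + 3.1²) ≈ 3.1 units.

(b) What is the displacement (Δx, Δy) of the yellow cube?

(-1.4, 1.3)

From the two frames, the yellow cube sits at roughly (15.0, 0.8) before and (13.6, 2.1) after.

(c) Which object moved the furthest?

the green capsule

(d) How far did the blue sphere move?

2.5

The blue sphere was near (4.5, 7.3) before and (5.1, 4.9) after, so it travelled √(0.6² + 2.4²) ≈ 2.5 units.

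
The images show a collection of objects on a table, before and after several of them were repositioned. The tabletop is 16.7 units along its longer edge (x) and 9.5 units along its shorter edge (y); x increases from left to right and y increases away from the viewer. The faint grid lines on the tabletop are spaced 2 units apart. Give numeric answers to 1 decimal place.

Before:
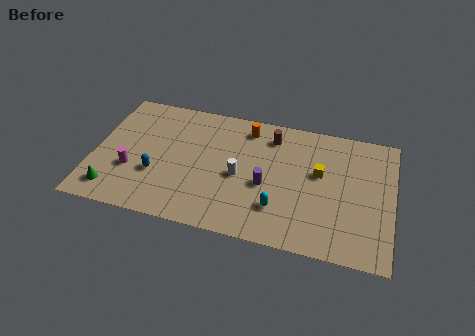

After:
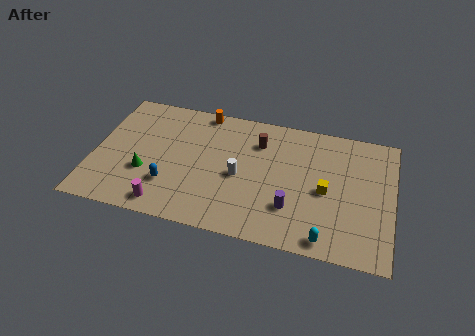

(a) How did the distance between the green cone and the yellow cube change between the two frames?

-1.9

The distance was about 12.0 in the first image and 10.1 in the second, so they moved 1.9 units closer together.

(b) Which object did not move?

the white cylinder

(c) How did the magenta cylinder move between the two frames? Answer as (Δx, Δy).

(2.1, -2.1)

From the two frames, the magenta cylinder sits at roughly (2.2, 3.3) before and (4.3, 1.2) after.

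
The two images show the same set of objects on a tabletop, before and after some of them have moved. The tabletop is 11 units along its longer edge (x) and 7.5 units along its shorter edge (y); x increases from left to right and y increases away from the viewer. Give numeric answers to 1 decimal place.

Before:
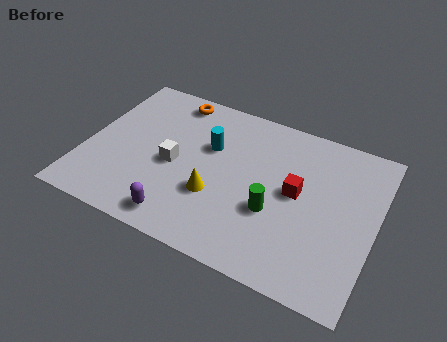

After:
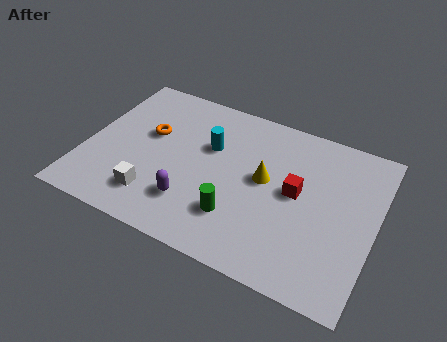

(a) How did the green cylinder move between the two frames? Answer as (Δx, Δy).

(-1.3, -0.8)

The green cylinder started near (7.3, 2.8) and ended near (6.0, 2.0).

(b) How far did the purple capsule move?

0.9

From (4.0, 1.0) to (4.3, 1.9), the purple capsule covered √(0.3² + 0.9²) ≈ 0.9 units.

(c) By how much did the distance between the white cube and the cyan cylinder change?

+1.8

Before: roughly 1.8 units apart; after: 3.6. That's 1.8 units further apart.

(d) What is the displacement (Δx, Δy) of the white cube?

(-0.5, -1.8)

The white cube started near (3.4, 3.4) and ended near (2.9, 1.6).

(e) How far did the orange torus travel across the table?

2.2

The orange torus moved from about (2.9, 6.6) to (2.3, 4.5), a distance of √(0.6² + 2.1²) ≈ 2.2.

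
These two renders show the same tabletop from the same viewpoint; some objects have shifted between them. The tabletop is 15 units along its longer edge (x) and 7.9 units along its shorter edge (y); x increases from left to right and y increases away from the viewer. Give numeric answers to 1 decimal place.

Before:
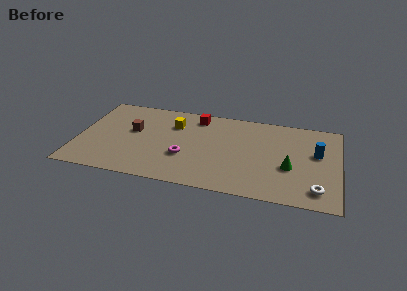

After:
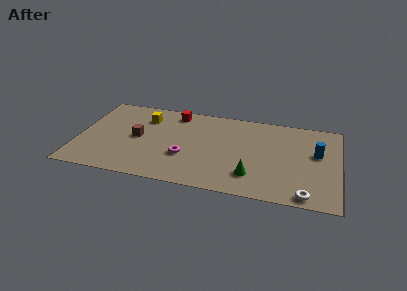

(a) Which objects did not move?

the blue cylinder and the magenta torus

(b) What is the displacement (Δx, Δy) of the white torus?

(-0.6, -0.6)

The white torus started near (13.8, 1.4) and ended near (13.2, 0.8).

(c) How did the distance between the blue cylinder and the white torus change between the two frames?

+0.6

Before: roughly 3.3 units apart; after: 3.9. That's 0.6 units further apart.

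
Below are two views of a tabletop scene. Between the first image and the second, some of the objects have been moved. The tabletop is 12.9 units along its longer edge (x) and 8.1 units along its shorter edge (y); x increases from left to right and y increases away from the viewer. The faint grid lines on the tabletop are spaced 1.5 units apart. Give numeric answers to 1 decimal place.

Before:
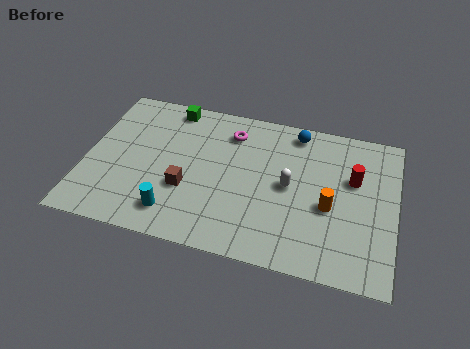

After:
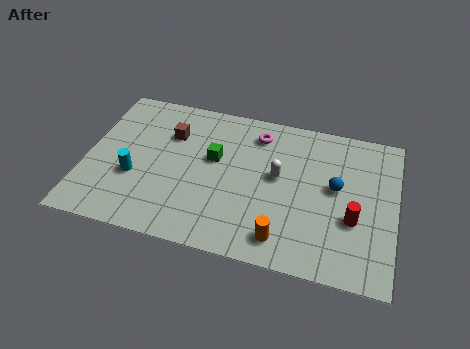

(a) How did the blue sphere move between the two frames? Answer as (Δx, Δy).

(1.8, -2.6)

From the two frames, the blue sphere sits at roughly (8.6, 7.1) before and (10.4, 4.5) after.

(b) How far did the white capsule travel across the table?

0.6

The white capsule moved from about (8.5, 4.1) to (8.0, 4.5), a distance of √(0.5² + 0.4²) ≈ 0.6.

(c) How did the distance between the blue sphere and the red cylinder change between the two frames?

-1.5

Before: roughly 3.2 units apart; after: 1.7. That's 1.5 units closer together.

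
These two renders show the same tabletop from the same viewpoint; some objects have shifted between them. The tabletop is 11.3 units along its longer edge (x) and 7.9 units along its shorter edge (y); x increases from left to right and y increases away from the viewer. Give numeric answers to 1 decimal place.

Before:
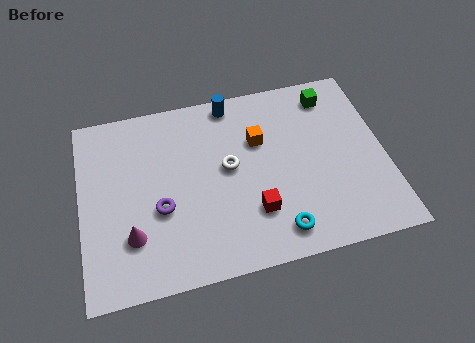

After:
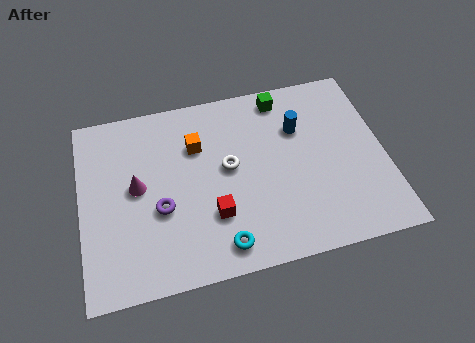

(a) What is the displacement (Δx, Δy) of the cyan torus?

(-2.1, -0.1)

From the two frames, the cyan torus sits at roughly (7.1, 1.2) before and (5.0, 1.1) after.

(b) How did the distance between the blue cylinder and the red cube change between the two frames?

-0.4

The distance was about 4.9 in the first image and 4.5 in the second, so they moved 0.4 units closer together.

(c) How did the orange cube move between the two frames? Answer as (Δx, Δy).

(-2.3, 0.3)

The orange cube started near (6.7, 5.2) and ended near (4.4, 5.5).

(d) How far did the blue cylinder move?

2.9

The blue cylinder was near (5.8, 7.1) before and (8.2, 5.4) after, so it travelled √(2.4² + 1.7²) ≈ 2.9 units.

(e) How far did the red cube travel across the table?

1.5

The red cube moved from about (6.3, 2.2) to (4.8, 2.4), a distance of √(1.5² + 0.2²) ≈ 1.5.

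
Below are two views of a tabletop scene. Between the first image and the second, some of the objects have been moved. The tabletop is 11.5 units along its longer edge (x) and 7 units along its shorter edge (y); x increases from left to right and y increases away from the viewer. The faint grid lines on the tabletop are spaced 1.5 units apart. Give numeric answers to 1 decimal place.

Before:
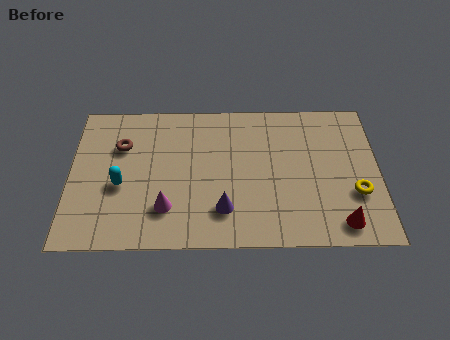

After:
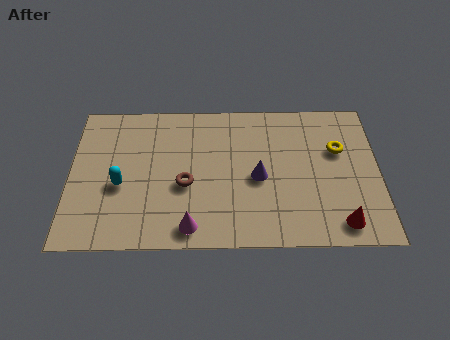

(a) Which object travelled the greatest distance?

the brown torus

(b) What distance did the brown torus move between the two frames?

3.1

From (1.9, 4.8) to (4.3, 2.9), the brown torus covered √(2.4² + 1.9²) ≈ 3.1 units.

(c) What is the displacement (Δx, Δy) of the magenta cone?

(0.9, -0.9)

From the two frames, the magenta cone sits at roughly (3.6, 1.8) before and (4.5, 0.9) after.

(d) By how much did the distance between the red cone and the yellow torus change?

+2.0

Before: roughly 1.5 units apart; after: 3.5. That's 2.0 units further apart.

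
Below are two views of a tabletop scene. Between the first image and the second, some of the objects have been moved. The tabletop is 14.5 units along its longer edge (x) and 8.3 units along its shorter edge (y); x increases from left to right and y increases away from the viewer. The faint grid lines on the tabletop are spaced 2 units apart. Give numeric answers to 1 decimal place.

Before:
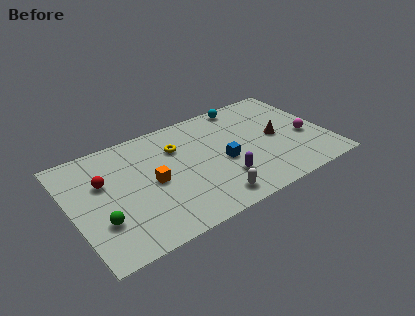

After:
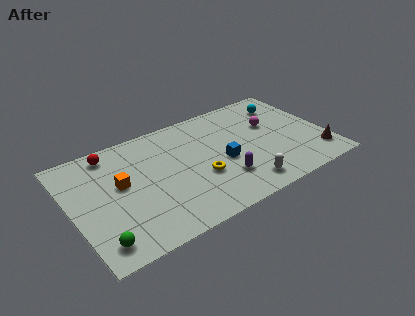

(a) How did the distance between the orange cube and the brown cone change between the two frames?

+4.1

Before: roughly 7.2 units apart; after: 11.3. That's 4.1 units further apart.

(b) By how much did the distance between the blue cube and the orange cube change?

+1.8

They were about 4.0 units apart before and 5.8 after — 1.8 units further apart.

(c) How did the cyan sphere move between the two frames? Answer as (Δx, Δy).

(2.3, -1.0)

From the two frames, the cyan sphere sits at roughly (10.4, 7.5) before and (12.7, 6.5) after.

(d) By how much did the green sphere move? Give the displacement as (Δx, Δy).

(-0.3, -1.3)

The green sphere started near (1.4, 2.6) and ended near (1.1, 1.3).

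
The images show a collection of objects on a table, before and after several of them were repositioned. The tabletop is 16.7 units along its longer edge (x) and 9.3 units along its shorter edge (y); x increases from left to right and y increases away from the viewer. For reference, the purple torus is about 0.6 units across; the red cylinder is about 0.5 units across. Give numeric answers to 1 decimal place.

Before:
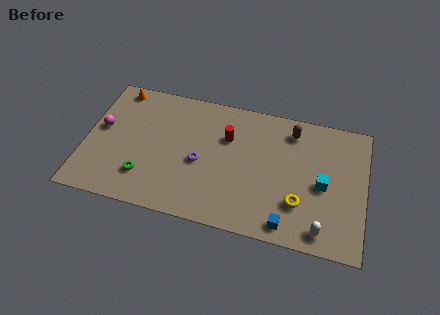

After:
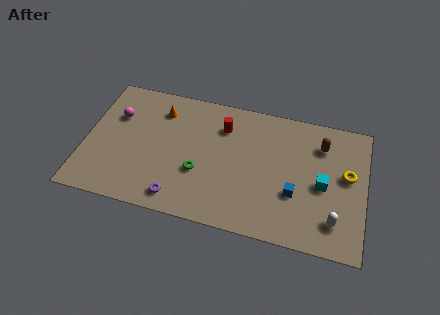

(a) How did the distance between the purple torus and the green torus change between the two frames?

-1.3

They were about 3.7 units apart before and 2.4 after — 1.3 units closer together.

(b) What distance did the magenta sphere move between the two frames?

1.4

The magenta sphere was near (0.9, 5.2) before and (1.7, 6.3) after, so it travelled √(0.8² + 1.1²) ≈ 1.4 units.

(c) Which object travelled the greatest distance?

the yellow torus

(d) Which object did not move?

the cyan cube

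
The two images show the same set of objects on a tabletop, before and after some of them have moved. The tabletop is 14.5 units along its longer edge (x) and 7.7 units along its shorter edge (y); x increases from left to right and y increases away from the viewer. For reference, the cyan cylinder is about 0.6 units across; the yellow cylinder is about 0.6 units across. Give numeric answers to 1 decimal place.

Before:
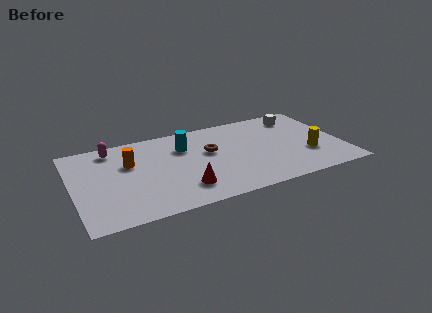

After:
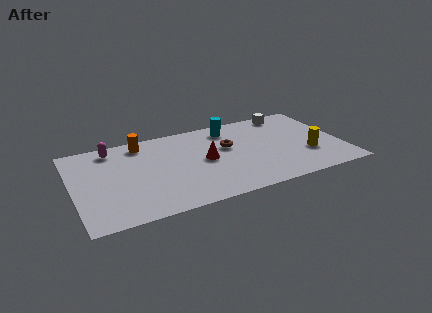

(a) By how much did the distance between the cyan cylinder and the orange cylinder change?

+1.8

The distance was about 3.0 in the first image and 4.8 in the second, so they moved 1.8 units further apart.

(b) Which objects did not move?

the magenta capsule and the yellow cylinder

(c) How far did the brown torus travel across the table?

1.0

The brown torus was near (7.4, 4.6) before and (8.4, 4.7) after, so it travelled √(1.0² + 0.1²) ≈ 1.0 units.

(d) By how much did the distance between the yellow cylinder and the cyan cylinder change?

-1.7

They were about 7.1 units apart before and 5.4 after — 1.7 units closer together.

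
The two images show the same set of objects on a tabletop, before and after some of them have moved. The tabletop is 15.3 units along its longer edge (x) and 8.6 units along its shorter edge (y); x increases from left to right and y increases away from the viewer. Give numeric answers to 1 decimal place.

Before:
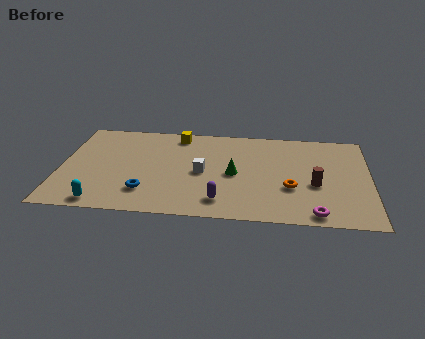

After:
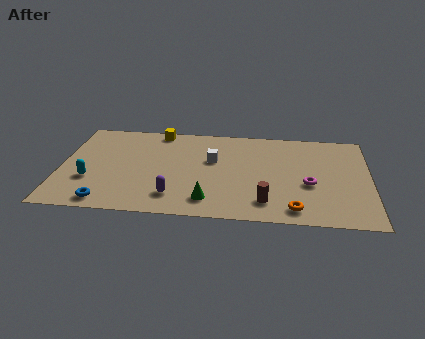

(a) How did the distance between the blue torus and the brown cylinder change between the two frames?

-0.6

The distance was about 8.4 in the first image and 7.8 in the second, so they moved 0.6 units closer together.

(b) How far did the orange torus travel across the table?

1.9

The orange torus moved from about (11.4, 3.1) to (11.6, 1.2), a distance of √(0.2² + 1.9²) ≈ 1.9.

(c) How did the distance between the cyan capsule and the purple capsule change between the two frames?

-1.5

They were about 5.8 units apart before and 4.3 after — 1.5 units closer together.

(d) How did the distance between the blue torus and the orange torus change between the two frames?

+2.0

They were about 7.2 units apart before and 9.2 after — 2.0 units further apart.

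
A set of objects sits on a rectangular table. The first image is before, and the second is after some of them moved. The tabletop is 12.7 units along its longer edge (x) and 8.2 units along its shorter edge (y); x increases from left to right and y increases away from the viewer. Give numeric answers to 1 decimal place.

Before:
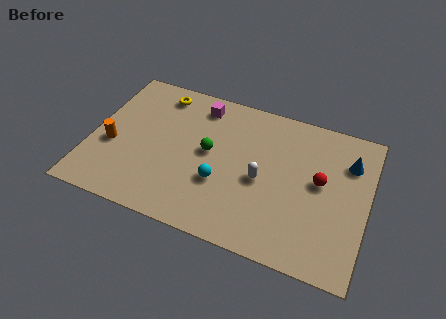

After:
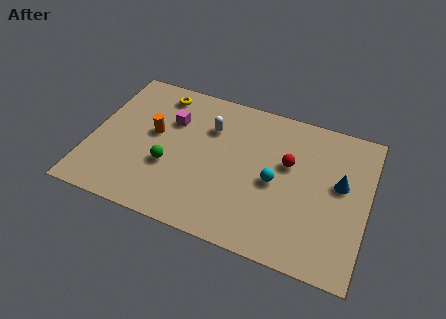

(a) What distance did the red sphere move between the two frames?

1.6

The red sphere moved from about (10.5, 4.5) to (9.0, 5.0), a distance of √(1.5² + 0.5²) ≈ 1.6.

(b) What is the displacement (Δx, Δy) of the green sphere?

(-1.7, -1.4)

The green sphere started near (5.4, 4.4) and ended near (3.7, 3.0).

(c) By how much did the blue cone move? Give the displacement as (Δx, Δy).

(-0.3, -1.3)

The blue cone was at about (11.7, 6.0) and moved to about (11.4, 4.7).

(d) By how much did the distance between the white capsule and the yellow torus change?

-3.3

Before: roughly 6.1 units apart; after: 2.8. That's 3.3 units closer together.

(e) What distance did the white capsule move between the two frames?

3.3

The white capsule moved from about (7.9, 3.7) to (5.3, 5.8), a distance of √(2.6² + 2.1²) ≈ 3.3.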